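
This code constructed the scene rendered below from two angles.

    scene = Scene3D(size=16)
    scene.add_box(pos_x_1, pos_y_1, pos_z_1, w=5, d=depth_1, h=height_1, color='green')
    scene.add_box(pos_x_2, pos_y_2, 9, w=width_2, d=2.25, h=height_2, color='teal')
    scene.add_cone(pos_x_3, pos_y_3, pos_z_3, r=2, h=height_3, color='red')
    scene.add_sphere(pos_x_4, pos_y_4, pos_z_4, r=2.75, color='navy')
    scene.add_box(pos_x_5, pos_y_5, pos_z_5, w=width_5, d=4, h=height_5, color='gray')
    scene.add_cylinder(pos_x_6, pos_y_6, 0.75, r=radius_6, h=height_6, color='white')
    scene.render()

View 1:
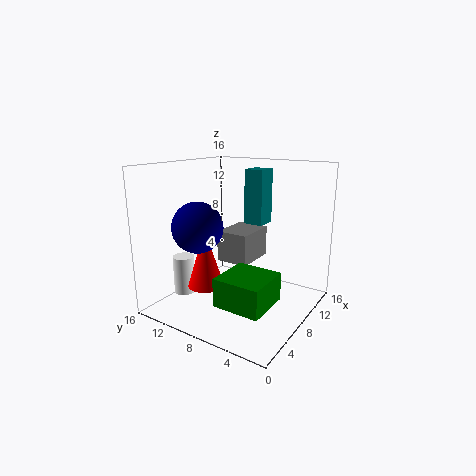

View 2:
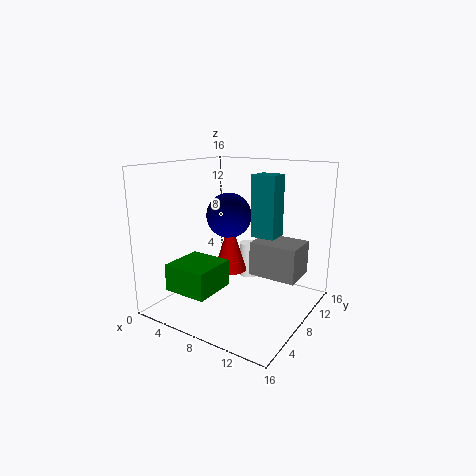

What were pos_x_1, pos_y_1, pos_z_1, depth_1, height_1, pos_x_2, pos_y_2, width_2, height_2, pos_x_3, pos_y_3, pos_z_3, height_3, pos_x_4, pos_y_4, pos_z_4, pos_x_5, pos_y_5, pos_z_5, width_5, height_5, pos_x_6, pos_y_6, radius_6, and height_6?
pos_x_1 = 2.25; pos_y_1 = 2.25; pos_z_1 = 2.5; depth_1 = 5; height_1 = 3; pos_x_2 = 10.5; pos_y_2 = 6.5; width_2 = 2.5; height_2 = 6.25; pos_x_3 = 5.25; pos_y_3 = 10.5; pos_z_3 = 2.75; height_3 = 6.5; pos_x_4 = 4.75; pos_y_4 = 11; pos_z_4 = 9.5; pos_x_5 = 9.5; pos_y_5 = 8; pos_z_5 = 4; width_5 = 5.25; height_5 = 3.75; pos_x_6 = 5.75; pos_y_6 = 14.25; radius_6 = 1.25; height_6 = 4.5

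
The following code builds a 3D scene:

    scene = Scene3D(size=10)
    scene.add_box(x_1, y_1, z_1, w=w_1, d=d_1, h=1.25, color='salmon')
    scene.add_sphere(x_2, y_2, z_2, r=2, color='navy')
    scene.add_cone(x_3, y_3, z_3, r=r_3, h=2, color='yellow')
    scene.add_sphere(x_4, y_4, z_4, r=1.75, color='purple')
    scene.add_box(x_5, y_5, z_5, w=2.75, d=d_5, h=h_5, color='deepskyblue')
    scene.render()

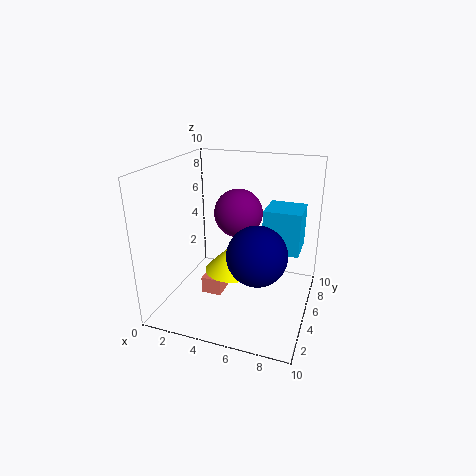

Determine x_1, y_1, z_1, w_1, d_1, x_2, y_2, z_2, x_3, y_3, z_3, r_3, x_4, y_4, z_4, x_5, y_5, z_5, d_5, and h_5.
x_1 = 2.25, y_1 = 4.5, z_1 = 0.25, w_1 = 1.5, d_1 = 2.75, x_2 = 6.75, y_2 = 3.75, z_2 = 4.5, x_3 = 4.25, y_3 = 5.75, z_3 = 2, r_3 = 2, x_4 = 4.5, y_4 = 6.5, z_4 = 6.25, x_5 = 6.25, y_5 = 6.75, z_5 = 3.25, d_5 = 2.75, h_5 = 3.25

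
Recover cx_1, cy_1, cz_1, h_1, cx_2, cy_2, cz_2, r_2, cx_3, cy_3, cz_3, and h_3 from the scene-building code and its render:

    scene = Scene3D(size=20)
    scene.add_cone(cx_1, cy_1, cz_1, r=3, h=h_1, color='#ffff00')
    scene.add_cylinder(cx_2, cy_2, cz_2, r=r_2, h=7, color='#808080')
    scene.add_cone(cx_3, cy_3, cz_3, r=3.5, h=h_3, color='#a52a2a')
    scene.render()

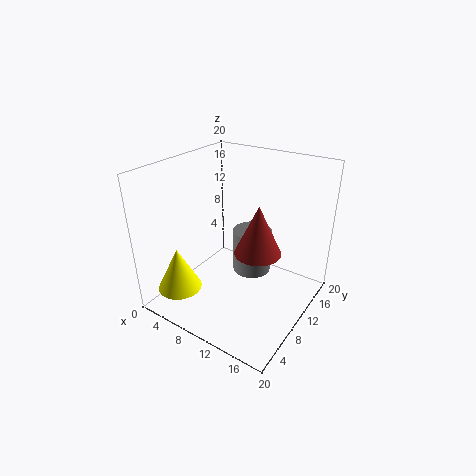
cx_1 = 4.5; cy_1 = 3.5; cz_1 = 3.5; h_1 = 6; cx_2 = 9; cy_2 = 15.5; cz_2 = 1.5; r_2 = 3; cx_3 = 11.5; cy_3 = 13; cz_3 = 6.5; h_3 = 7.5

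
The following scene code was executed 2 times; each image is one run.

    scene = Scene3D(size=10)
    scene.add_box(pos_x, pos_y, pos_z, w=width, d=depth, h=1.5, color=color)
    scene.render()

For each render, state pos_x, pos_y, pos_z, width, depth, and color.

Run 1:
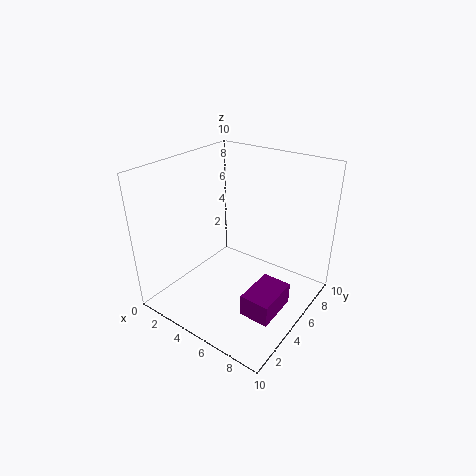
pos_x = 7, pos_y = 2.5, pos_z = 1, width = 2, depth = 3, color = 'purple'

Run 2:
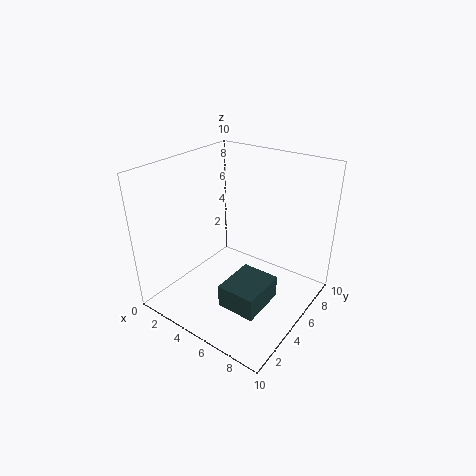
pos_x = 6, pos_y = 1.5, pos_z = 2, width = 2.5, depth = 3, color = 'darkslategray'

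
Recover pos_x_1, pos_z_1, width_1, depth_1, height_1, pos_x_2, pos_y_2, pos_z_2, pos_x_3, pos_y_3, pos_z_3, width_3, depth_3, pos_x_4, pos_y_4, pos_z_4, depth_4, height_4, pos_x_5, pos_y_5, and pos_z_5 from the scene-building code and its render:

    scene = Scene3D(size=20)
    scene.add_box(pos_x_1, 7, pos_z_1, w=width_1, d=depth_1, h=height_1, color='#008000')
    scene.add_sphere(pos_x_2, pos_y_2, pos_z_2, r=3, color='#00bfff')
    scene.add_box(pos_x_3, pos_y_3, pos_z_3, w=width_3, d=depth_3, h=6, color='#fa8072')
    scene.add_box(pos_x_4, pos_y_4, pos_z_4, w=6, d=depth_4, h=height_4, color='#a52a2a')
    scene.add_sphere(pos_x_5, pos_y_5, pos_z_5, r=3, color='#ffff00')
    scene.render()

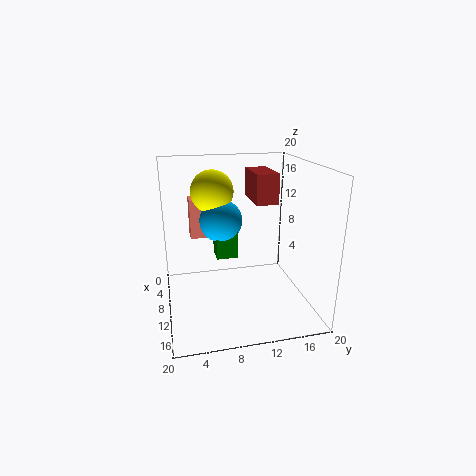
pos_x_1 = 7
pos_z_1 = 7
width_1 = 3
depth_1 = 3
height_1 = 5
pos_x_2 = 8
pos_y_2 = 8
pos_z_2 = 12
pos_x_3 = 1
pos_y_3 = 4
pos_z_3 = 8
width_3 = 3
depth_3 = 3
pos_x_4 = 6
pos_y_4 = 12
pos_z_4 = 15
depth_4 = 3
height_4 = 4
pos_x_5 = 7
pos_y_5 = 7
pos_z_5 = 16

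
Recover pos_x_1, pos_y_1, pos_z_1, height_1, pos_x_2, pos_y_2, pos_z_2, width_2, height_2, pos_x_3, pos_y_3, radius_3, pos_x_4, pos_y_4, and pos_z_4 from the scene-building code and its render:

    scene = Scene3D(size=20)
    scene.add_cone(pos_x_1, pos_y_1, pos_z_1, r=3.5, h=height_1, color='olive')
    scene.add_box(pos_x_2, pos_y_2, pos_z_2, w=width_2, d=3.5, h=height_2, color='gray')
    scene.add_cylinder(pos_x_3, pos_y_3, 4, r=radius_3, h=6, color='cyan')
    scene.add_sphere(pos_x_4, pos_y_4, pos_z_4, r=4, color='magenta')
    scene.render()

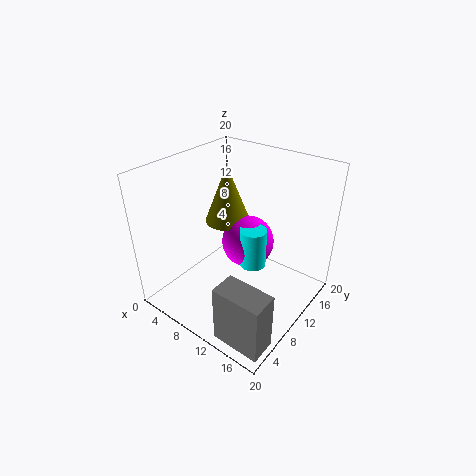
pos_x_1 = 4.5, pos_y_1 = 14.5, pos_z_1 = 9, height_1 = 9, pos_x_2 = 13, pos_y_2 = 1, pos_z_2 = 0.5, width_2 = 6.5, height_2 = 8, pos_x_3 = 10.5, pos_y_3 = 13, radius_3 = 2, pos_x_4 = 8.5, pos_y_4 = 14.5, pos_z_4 = 6.5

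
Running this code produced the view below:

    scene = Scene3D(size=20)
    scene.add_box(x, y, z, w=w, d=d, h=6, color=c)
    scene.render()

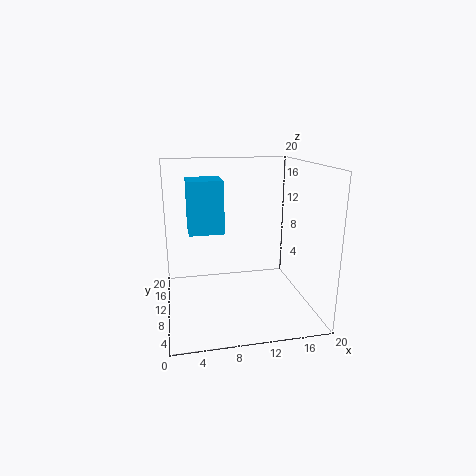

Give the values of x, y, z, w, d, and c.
x = 3; y = 3; z = 13; w = 4; d = 4; c = 'deepskyblue'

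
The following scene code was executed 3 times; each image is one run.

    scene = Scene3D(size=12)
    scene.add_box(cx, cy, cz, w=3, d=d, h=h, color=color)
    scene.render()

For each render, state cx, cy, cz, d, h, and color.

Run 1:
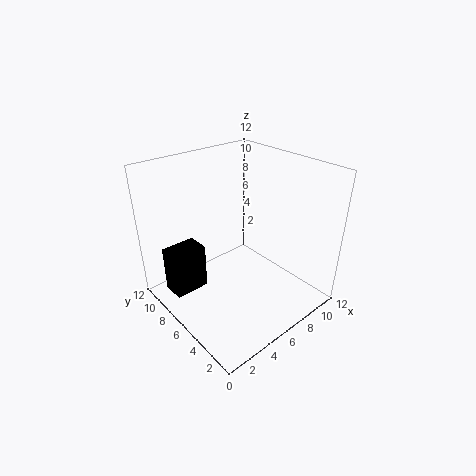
cx = 1
cy = 8
cz = 1
d = 2
h = 4
color = 'black'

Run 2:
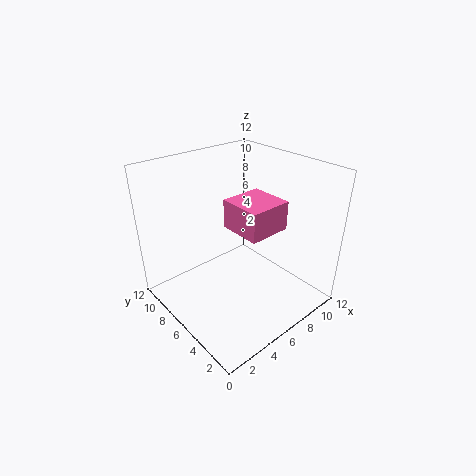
cx = 3
cy = 1
cz = 9
d = 3
h = 2
color = 'hotpink'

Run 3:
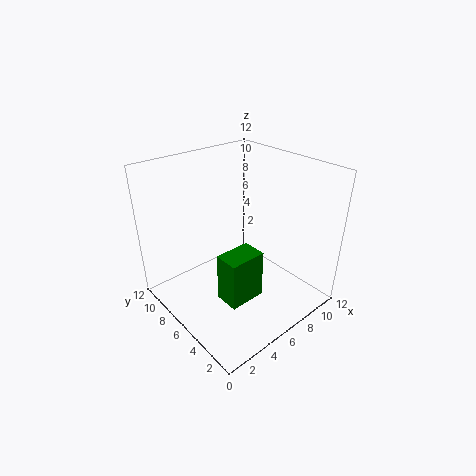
cx = 3
cy = 3
cz = 2
d = 2
h = 4
color = 'green'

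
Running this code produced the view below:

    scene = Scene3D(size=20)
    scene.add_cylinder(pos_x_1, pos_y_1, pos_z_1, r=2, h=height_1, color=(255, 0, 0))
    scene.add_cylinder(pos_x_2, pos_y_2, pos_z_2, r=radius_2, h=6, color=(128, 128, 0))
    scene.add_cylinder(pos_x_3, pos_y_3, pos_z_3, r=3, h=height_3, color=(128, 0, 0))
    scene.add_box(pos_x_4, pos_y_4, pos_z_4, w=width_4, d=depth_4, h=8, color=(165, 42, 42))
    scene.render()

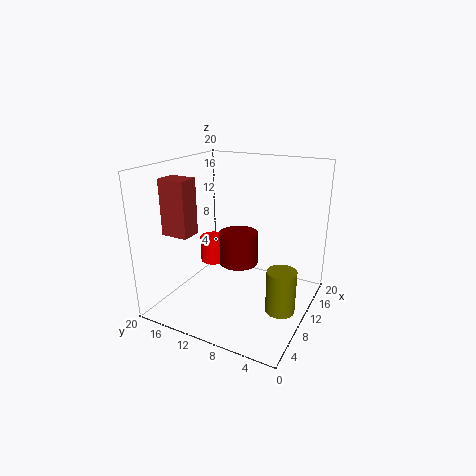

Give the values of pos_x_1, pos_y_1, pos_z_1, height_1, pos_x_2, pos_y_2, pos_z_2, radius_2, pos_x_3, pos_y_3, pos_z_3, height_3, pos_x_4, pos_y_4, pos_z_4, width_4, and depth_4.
pos_x_1 = 13, pos_y_1 = 16, pos_z_1 = 4, height_1 = 4, pos_x_2 = 9, pos_y_2 = 3, pos_z_2 = 1, radius_2 = 2, pos_x_3 = 14, pos_y_3 = 12, pos_z_3 = 4, height_3 = 5, pos_x_4 = 6, pos_y_4 = 16, pos_z_4 = 10, width_4 = 3, depth_4 = 4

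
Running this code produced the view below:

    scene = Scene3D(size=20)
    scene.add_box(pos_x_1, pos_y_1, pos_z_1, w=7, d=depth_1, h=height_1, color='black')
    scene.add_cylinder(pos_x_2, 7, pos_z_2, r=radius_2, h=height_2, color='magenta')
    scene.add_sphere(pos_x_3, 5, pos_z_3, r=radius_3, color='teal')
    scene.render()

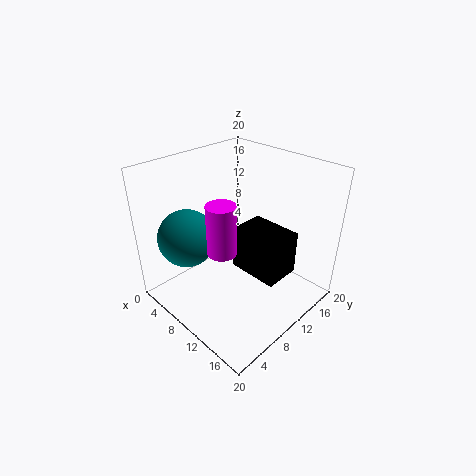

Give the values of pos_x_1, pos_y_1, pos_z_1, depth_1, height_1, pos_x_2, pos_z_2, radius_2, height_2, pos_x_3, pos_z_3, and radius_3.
pos_x_1 = 10, pos_y_1 = 9, pos_z_1 = 6, depth_1 = 5, height_1 = 6, pos_x_2 = 10, pos_z_2 = 9, radius_2 = 2, height_2 = 7, pos_x_3 = 5, pos_z_3 = 10, radius_3 = 4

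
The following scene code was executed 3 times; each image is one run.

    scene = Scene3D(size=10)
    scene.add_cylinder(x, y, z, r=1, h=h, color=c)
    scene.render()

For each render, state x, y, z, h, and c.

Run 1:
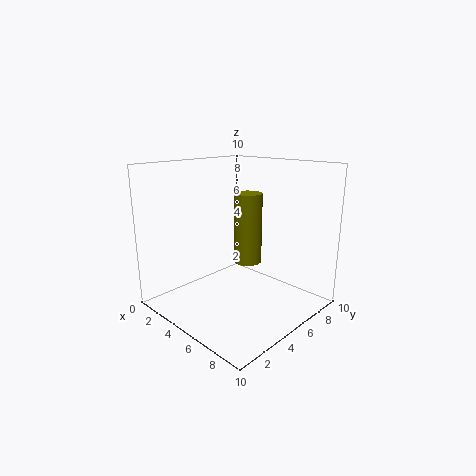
x = 5
y = 6
z = 3
h = 5
c = 'olive'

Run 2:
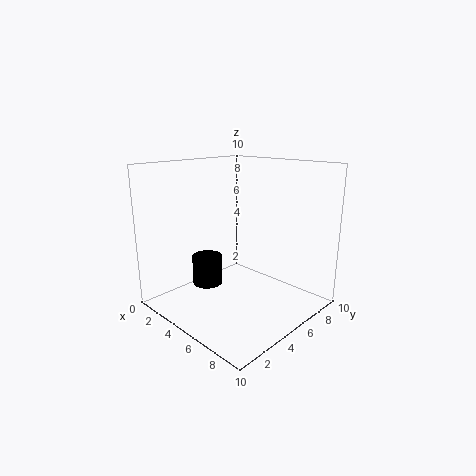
x = 4
y = 3
z = 2
h = 2
c = 'black'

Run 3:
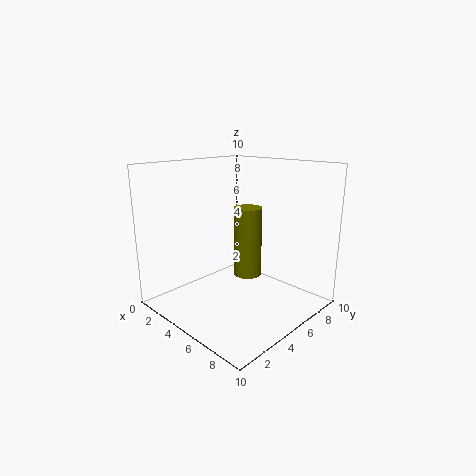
x = 5
y = 6
z = 2
h = 5
c = 'olive'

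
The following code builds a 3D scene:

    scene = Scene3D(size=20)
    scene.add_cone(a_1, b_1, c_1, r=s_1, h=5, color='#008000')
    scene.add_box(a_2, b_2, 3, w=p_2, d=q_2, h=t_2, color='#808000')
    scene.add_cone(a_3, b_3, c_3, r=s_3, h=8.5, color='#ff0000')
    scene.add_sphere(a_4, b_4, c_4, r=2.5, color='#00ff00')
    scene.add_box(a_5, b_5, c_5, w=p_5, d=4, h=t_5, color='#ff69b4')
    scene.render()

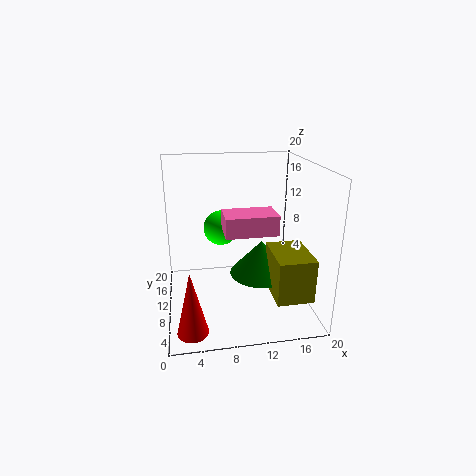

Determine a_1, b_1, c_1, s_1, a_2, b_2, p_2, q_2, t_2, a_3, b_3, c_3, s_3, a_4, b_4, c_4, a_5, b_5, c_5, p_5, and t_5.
a_1 = 13.5; b_1 = 10.5; c_1 = 4; s_1 = 4.5; a_2 = 14; b_2 = 3; p_2 = 5; q_2 = 7; t_2 = 6; a_3 = 3; b_3 = 3; c_3 = 0.5; s_3 = 2; a_4 = 8; b_4 = 13; c_4 = 10.5; a_5 = 7.5; b_5 = 4; c_5 = 12.5; p_5 = 6.5; t_5 = 2.5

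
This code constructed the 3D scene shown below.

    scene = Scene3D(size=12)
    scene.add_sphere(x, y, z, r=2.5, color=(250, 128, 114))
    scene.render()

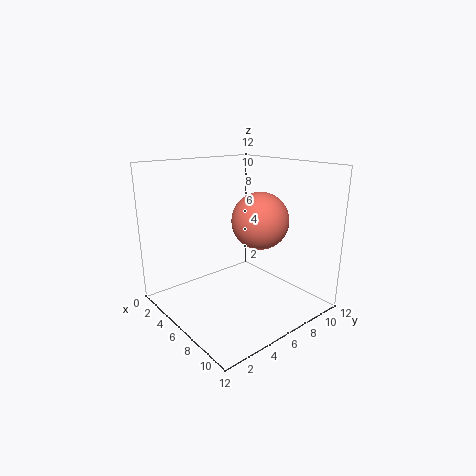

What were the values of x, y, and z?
x = 6, y = 8.5, z = 7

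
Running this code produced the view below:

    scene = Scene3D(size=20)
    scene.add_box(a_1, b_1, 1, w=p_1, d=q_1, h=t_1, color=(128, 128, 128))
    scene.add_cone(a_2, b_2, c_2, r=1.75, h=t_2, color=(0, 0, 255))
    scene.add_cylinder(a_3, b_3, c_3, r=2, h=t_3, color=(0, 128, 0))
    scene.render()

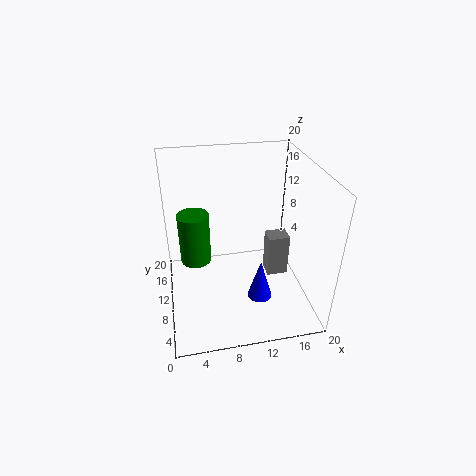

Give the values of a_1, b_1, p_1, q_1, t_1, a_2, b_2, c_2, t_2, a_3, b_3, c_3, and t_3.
a_1 = 15.25, b_1 = 11.75, p_1 = 3.25, q_1 = 2.75, t_1 = 6.75, a_2 = 12.75, b_2 = 7.5, c_2 = 1.25, t_2 = 6, a_3 = 4, b_3 = 8.75, c_3 = 8.25, t_3 = 6.75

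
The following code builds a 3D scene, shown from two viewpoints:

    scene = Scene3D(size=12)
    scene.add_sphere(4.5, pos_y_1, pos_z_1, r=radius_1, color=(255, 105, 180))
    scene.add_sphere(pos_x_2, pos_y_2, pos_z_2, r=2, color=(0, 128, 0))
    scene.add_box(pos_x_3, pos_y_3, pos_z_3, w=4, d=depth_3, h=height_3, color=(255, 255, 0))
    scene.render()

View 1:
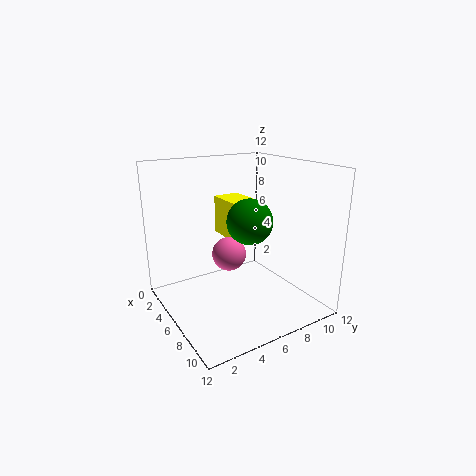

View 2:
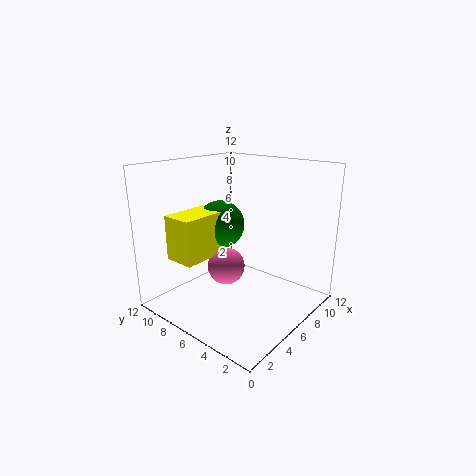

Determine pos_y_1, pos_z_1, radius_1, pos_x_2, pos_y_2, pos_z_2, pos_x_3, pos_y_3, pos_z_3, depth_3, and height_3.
pos_y_1 = 6, pos_z_1 = 4, radius_1 = 1.5, pos_x_2 = 5.5, pos_y_2 = 7.5, pos_z_2 = 7, pos_x_3 = 1, pos_y_3 = 6.5, pos_z_3 = 5, depth_3 = 2.5, height_3 = 3.5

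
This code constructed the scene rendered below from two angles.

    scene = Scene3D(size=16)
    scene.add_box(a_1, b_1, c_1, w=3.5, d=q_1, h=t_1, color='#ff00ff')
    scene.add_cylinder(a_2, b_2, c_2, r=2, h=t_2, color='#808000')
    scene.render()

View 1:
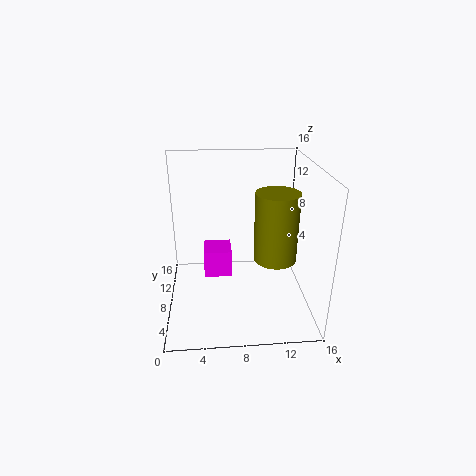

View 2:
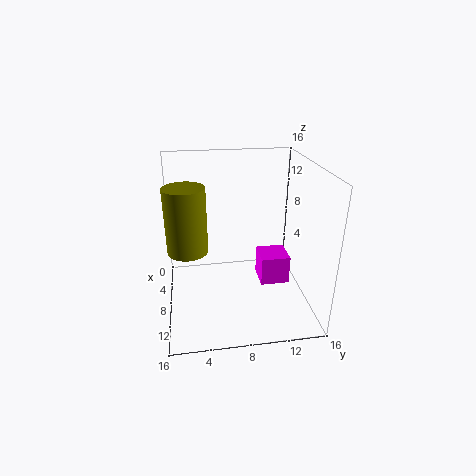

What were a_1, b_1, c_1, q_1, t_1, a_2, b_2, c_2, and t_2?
a_1 = 4, b_1 = 11, c_1 = 1, q_1 = 3.5, t_1 = 3.5, a_2 = 11, b_2 = 2.5, c_2 = 8.5, t_2 = 6.5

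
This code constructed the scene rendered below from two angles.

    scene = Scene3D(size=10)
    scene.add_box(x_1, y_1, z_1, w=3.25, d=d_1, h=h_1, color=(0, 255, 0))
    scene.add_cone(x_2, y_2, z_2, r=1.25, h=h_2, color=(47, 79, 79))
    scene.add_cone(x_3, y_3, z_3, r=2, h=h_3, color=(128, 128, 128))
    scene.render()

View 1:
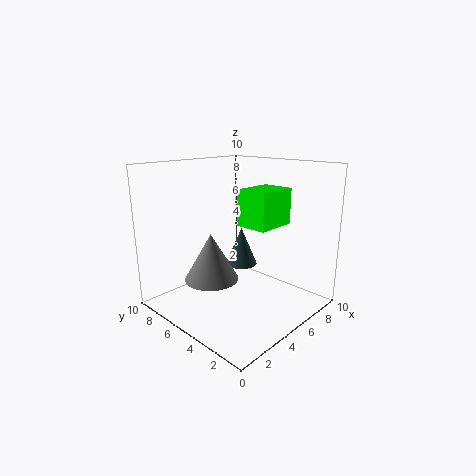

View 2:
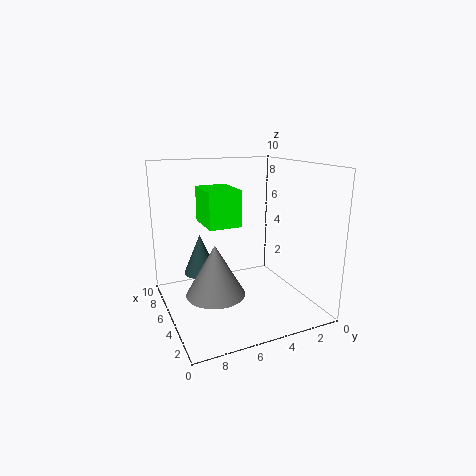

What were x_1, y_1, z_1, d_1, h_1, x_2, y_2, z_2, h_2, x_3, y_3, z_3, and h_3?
x_1 = 6.5; y_1 = 4; z_1 = 5.25; d_1 = 2.5; h_1 = 2.75; x_2 = 7.5; y_2 = 7; z_2 = 1.75; h_2 = 3; x_3 = 4.25; y_3 = 7; z_3 = 1.5; h_3 = 3.5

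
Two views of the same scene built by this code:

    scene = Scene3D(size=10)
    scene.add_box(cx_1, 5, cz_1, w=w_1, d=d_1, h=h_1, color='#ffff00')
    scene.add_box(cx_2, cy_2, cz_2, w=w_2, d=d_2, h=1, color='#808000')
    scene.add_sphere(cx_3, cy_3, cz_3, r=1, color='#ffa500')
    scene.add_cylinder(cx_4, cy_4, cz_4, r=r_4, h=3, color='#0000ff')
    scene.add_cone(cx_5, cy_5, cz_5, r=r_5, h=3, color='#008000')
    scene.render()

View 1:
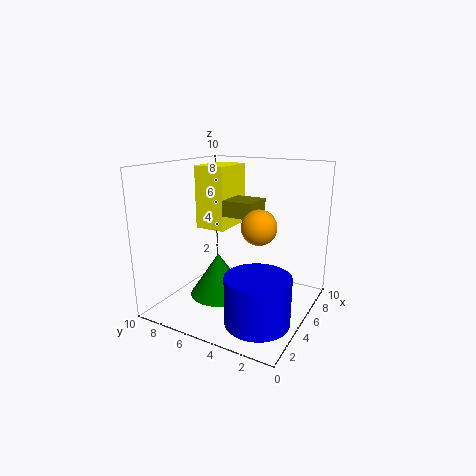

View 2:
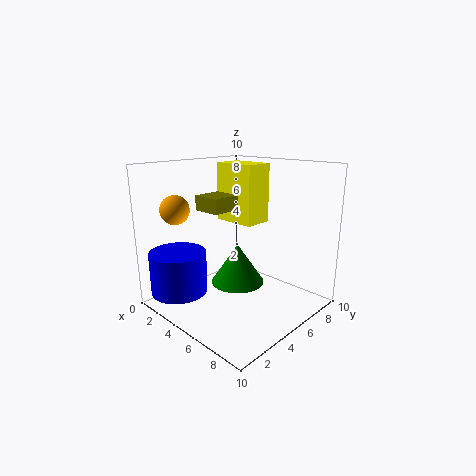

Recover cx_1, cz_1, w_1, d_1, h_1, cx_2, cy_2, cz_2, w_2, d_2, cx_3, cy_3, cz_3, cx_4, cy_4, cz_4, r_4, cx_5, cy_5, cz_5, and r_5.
cx_1 = 3
cz_1 = 6
w_1 = 3
d_1 = 2
h_1 = 4
cx_2 = 3
cy_2 = 3
cz_2 = 7
w_2 = 2
d_2 = 3
cx_3 = 2
cy_3 = 2
cz_3 = 7
cx_4 = 2
cy_4 = 2
cz_4 = 1
r_4 = 2
cx_5 = 4
cy_5 = 6
cz_5 = 1
r_5 = 2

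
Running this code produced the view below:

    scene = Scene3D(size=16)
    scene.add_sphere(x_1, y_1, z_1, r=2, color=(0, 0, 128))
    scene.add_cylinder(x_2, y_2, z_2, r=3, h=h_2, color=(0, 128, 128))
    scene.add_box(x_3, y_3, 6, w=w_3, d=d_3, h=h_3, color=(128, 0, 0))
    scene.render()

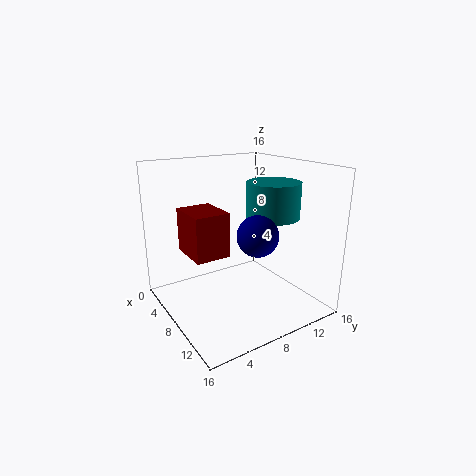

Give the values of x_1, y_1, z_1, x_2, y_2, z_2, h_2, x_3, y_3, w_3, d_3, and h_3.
x_1 = 13, y_1 = 7, z_1 = 10, x_2 = 9, y_2 = 12, z_2 = 10, h_2 = 4, x_3 = 3, y_3 = 3, w_3 = 5, d_3 = 4, h_3 = 5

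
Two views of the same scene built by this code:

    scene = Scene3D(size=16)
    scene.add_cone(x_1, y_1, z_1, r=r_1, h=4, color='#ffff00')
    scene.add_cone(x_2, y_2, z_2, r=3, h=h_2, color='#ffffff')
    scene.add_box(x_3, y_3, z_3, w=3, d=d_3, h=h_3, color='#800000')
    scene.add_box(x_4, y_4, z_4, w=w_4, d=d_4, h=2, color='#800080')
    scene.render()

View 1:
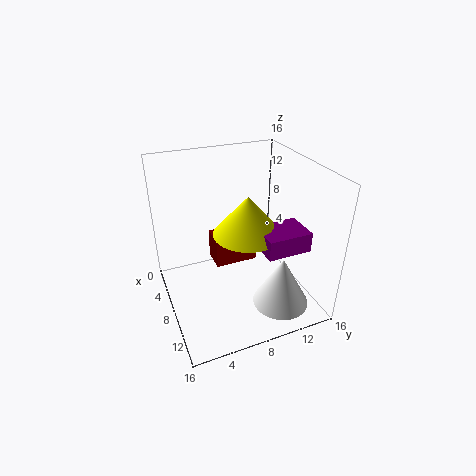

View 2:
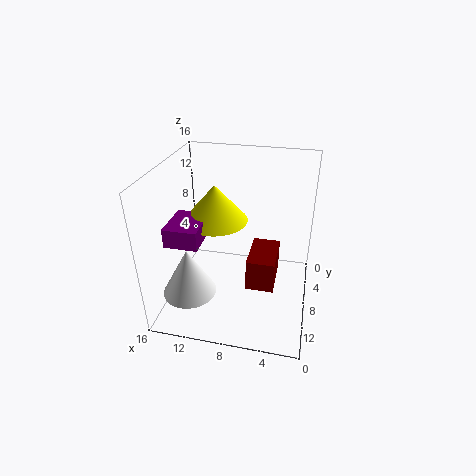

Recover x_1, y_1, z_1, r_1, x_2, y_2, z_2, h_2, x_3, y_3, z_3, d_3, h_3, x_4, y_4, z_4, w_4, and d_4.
x_1 = 10.5
y_1 = 8
z_1 = 10
r_1 = 3.5
x_2 = 13
y_2 = 11
z_2 = 2
h_2 = 5.5
x_3 = 3.5
y_3 = 6
z_3 = 3.5
d_3 = 5
h_3 = 3.5
x_4 = 11
y_4 = 8.5
z_4 = 9
w_4 = 3.5
d_4 = 4.5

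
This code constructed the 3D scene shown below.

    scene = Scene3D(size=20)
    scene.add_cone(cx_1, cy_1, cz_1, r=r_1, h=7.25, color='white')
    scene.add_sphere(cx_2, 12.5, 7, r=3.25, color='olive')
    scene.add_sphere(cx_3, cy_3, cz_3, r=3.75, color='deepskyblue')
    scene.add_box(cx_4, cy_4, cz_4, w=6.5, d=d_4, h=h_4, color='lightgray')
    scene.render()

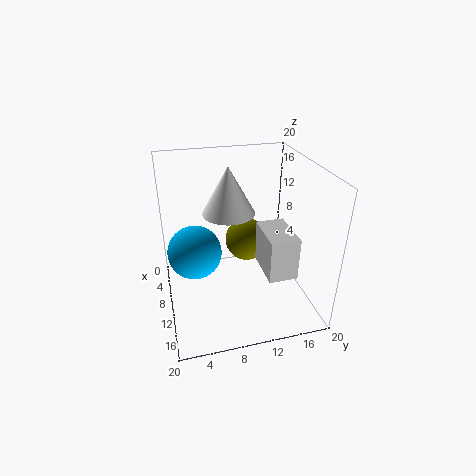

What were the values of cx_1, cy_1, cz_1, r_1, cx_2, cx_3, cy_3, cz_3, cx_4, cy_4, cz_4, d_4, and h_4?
cx_1 = 4.5, cy_1 = 10, cz_1 = 11.25, r_1 = 4, cx_2 = 5.75, cx_3 = 9, cy_3 = 4, cz_3 = 8, cx_4 = 8.75, cy_4 = 13, cz_4 = 5.5, d_4 = 4, h_4 = 6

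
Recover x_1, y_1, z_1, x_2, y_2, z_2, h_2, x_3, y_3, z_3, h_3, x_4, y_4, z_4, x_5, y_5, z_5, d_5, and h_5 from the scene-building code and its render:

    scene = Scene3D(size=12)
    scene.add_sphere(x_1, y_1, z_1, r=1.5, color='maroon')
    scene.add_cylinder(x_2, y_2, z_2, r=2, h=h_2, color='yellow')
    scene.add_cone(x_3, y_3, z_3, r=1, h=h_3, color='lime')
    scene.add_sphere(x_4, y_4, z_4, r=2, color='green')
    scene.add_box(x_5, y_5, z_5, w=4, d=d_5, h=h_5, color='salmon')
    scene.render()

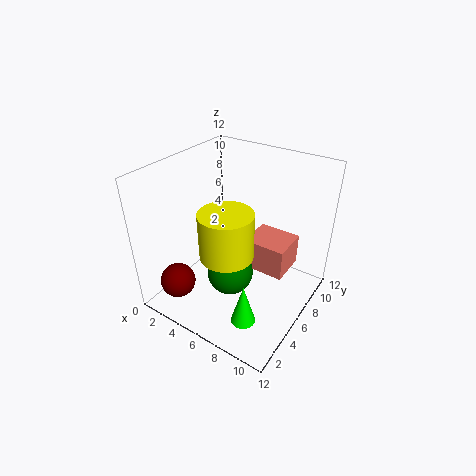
x_1 = 2; y_1 = 2.5; z_1 = 2; x_2 = 7; y_2 = 3; z_2 = 6.5; h_2 = 3.5; x_3 = 8.5; y_3 = 3; z_3 = 0.5; h_3 = 3.5; x_4 = 5.5; y_4 = 5.5; z_4 = 2.5; x_5 = 5; y_5 = 8.5; z_5 = 1; d_5 = 3.5; h_5 = 3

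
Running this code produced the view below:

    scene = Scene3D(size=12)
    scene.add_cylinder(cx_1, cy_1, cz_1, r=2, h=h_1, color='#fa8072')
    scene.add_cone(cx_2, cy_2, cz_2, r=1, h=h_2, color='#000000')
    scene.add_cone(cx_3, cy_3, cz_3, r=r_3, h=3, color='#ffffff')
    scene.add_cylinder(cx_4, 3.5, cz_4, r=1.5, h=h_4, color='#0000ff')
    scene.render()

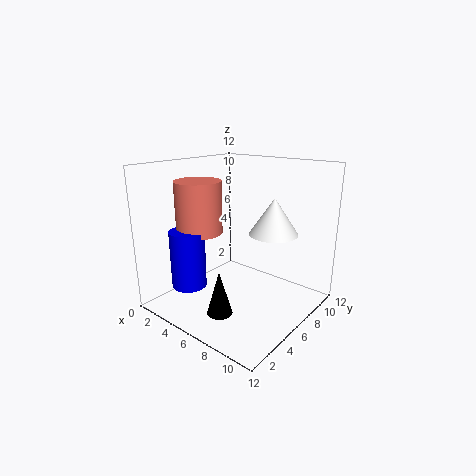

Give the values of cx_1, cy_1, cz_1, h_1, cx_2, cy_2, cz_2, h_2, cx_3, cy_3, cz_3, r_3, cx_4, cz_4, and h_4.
cx_1 = 2.5, cy_1 = 5, cz_1 = 6, h_1 = 4.5, cx_2 = 7, cy_2 = 2.5, cz_2 = 1, h_2 = 3.5, cx_3 = 8.5, cy_3 = 7.5, cz_3 = 6.5, r_3 = 2, cx_4 = 2.5, cz_4 = 1.5, h_4 = 5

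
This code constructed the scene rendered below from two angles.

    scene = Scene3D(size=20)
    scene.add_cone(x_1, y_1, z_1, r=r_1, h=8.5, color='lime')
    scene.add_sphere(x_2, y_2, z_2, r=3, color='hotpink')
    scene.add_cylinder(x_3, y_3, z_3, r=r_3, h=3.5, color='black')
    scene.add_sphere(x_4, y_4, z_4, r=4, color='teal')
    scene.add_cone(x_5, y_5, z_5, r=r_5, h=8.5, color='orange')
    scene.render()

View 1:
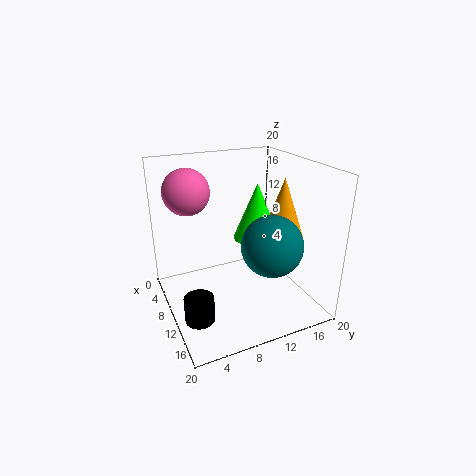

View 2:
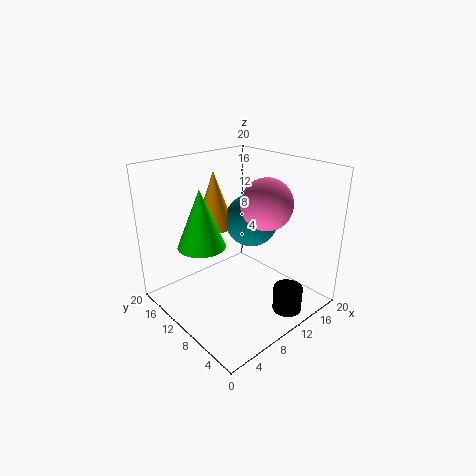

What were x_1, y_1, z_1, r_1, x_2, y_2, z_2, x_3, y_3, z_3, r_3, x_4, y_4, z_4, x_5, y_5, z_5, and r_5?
x_1 = 7, y_1 = 14.5, z_1 = 8, r_1 = 3.5, x_2 = 8.5, y_2 = 3.5, z_2 = 17, x_3 = 13, y_3 = 3, z_3 = 0.5, r_3 = 2, x_4 = 15, y_4 = 12.5, z_4 = 10.5, x_5 = 11, y_5 = 16.5, z_5 = 9.5, r_5 = 3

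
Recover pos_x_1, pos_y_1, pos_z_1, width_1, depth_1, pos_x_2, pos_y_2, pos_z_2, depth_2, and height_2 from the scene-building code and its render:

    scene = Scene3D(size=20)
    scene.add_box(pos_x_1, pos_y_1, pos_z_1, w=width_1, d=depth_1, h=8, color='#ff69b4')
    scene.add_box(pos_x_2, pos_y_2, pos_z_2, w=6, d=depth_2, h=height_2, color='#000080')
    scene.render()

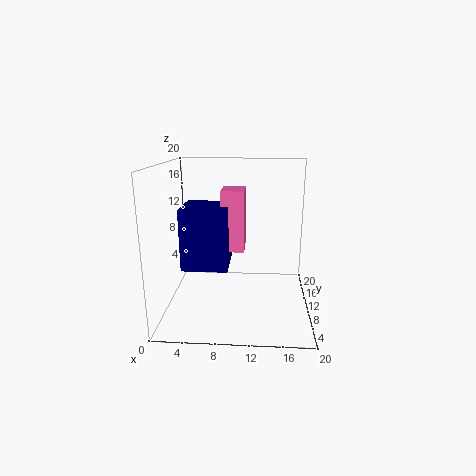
pos_x_1 = 8; pos_y_1 = 7; pos_z_1 = 9; width_1 = 3; depth_1 = 4; pos_x_2 = 3; pos_y_2 = 5; pos_z_2 = 7; depth_2 = 6; height_2 = 8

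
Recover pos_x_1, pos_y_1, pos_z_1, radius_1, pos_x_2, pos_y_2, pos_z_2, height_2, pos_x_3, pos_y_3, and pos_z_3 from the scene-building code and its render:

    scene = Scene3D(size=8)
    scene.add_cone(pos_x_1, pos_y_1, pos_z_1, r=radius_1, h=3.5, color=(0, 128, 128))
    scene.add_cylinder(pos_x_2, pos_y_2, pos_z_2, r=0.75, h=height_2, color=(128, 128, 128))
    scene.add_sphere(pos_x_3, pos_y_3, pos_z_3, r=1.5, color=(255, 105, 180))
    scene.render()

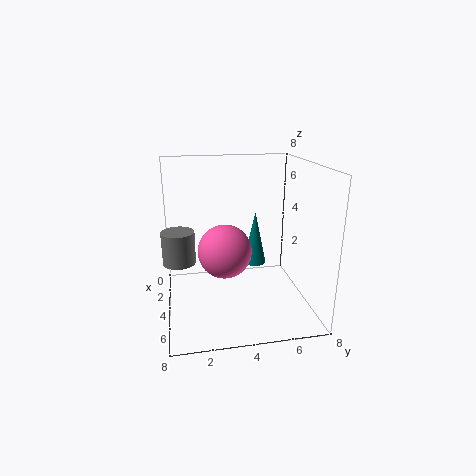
pos_x_1 = 1
pos_y_1 = 5.75
pos_z_1 = 1
radius_1 = 0.75
pos_x_2 = 6.5
pos_y_2 = 0.75
pos_z_2 = 4
height_2 = 1.5
pos_x_3 = 4
pos_y_3 = 3.25
pos_z_3 = 3.25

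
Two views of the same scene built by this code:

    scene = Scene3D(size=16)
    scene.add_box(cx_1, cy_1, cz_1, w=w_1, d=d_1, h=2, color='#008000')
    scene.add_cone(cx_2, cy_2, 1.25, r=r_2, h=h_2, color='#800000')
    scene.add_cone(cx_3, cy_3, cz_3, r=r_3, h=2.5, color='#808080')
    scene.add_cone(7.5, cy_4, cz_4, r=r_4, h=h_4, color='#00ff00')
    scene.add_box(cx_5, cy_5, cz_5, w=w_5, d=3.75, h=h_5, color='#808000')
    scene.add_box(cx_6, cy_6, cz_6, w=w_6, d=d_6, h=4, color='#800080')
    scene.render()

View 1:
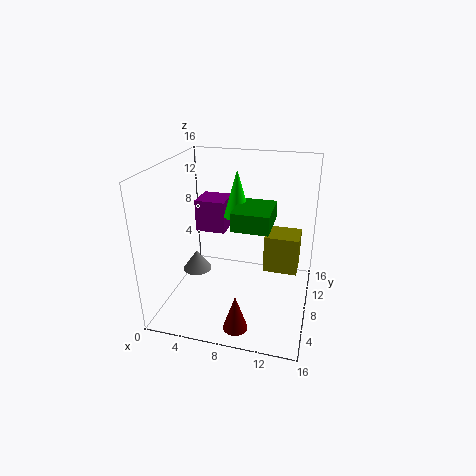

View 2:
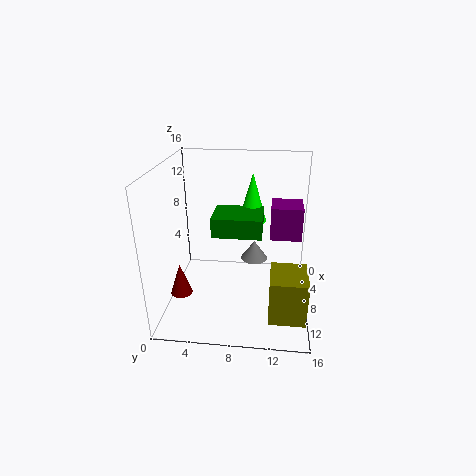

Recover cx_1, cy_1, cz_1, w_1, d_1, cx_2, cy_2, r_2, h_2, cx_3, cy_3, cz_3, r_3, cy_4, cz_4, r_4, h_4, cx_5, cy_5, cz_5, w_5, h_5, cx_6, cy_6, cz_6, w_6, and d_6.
cx_1 = 7.75
cy_1 = 5.75
cz_1 = 9.75
w_1 = 4
d_1 = 5
cx_2 = 9.5
cy_2 = 1.5
r_2 = 1.25
h_2 = 3.75
cx_3 = 2.25
cy_3 = 9.5
cz_3 = 2.25
r_3 = 1.75
cy_4 = 9.5
cz_4 = 10
r_4 = 1.5
h_4 = 5.25
cx_5 = 10.25
cy_5 = 11.75
cz_5 = 1.75
w_5 = 4.25
h_5 = 4.75
cx_6 = 1.5
cy_6 = 11.5
cz_6 = 6.5
w_6 = 3.75
d_6 = 3.75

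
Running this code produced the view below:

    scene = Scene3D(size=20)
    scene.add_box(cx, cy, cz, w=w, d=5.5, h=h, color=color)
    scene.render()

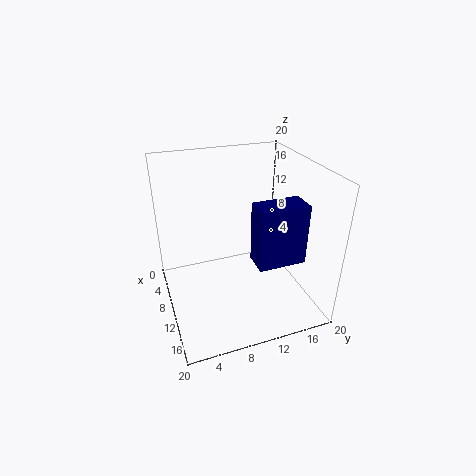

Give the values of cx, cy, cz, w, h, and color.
cx = 17, cy = 9, cz = 11.5, w = 3, h = 7, color = 'navy'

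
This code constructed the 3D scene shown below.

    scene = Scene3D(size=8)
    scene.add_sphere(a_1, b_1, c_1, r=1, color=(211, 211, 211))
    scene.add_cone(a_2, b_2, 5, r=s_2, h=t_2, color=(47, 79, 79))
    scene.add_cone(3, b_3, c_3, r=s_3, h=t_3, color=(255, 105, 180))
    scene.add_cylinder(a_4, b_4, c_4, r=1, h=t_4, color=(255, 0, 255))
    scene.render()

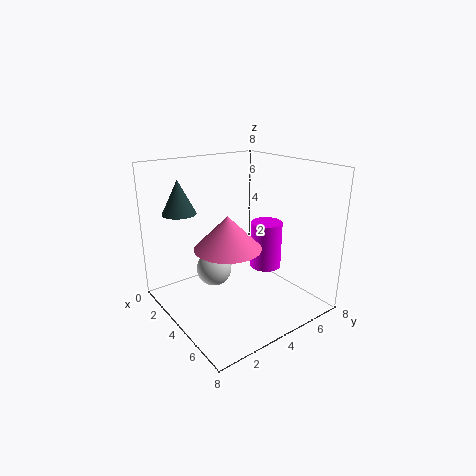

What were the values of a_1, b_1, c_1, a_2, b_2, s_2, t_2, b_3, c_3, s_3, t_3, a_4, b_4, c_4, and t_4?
a_1 = 3
b_1 = 3
c_1 = 2
a_2 = 1
b_2 = 2
s_2 = 1
t_2 = 2
b_3 = 4
c_3 = 3
s_3 = 2
t_3 = 2
a_4 = 3
b_4 = 7
c_4 = 1
t_4 = 3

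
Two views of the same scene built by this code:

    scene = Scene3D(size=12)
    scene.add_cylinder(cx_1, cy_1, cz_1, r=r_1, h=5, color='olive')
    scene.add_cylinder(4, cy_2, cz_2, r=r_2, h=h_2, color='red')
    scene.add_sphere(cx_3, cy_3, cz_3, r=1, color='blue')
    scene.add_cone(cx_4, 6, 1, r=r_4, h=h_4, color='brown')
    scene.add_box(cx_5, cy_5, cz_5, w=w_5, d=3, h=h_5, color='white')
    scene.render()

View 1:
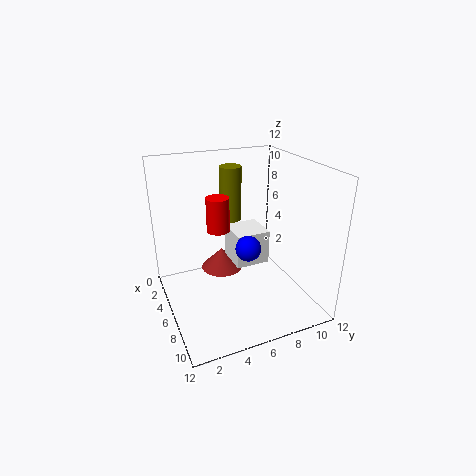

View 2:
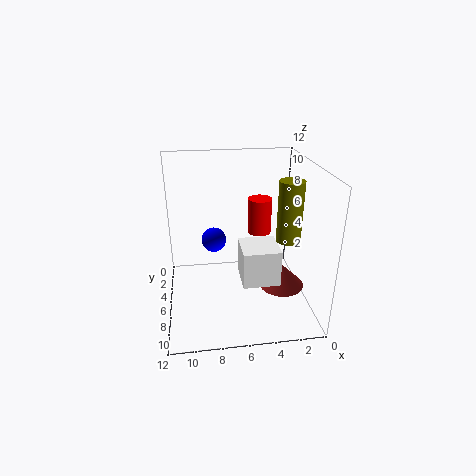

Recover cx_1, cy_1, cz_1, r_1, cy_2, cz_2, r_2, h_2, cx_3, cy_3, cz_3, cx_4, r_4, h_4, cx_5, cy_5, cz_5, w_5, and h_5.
cx_1 = 2
cy_1 = 7
cz_1 = 6
r_1 = 1
cy_2 = 5
cz_2 = 6
r_2 = 1
h_2 = 3
cx_3 = 8
cy_3 = 6
cz_3 = 6
cx_4 = 2
r_4 = 2
h_4 = 2
cx_5 = 3
cy_5 = 6
cz_5 = 3
w_5 = 3
h_5 = 3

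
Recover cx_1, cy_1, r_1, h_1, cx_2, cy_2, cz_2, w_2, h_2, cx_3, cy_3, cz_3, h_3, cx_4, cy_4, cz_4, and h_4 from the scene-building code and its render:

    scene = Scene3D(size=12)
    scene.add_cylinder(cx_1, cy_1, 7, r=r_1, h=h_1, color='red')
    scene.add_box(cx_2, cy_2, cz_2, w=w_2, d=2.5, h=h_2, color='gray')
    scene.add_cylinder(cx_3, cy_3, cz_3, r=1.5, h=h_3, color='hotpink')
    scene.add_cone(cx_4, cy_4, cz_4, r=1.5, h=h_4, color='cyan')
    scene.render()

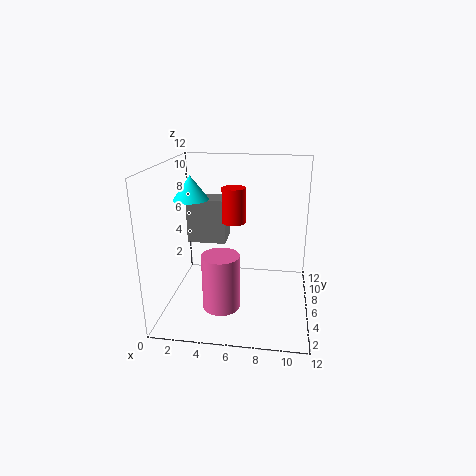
cx_1 = 5.5, cy_1 = 7, r_1 = 1, h_1 = 3, cx_2 = 1, cy_2 = 8, cz_2 = 4.5, w_2 = 3.5, h_2 = 4, cx_3 = 5, cy_3 = 3.5, cz_3 = 1, h_3 = 4.5, cx_4 = 2, cy_4 = 6.5, cz_4 = 9, h_4 = 2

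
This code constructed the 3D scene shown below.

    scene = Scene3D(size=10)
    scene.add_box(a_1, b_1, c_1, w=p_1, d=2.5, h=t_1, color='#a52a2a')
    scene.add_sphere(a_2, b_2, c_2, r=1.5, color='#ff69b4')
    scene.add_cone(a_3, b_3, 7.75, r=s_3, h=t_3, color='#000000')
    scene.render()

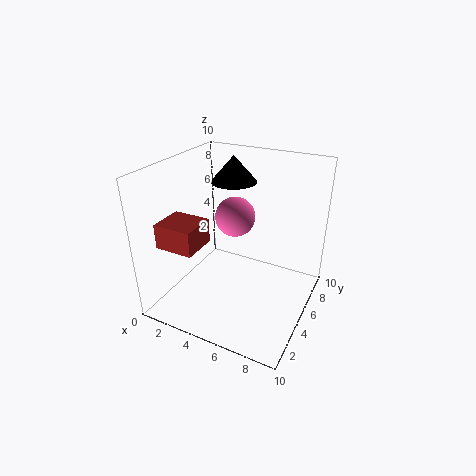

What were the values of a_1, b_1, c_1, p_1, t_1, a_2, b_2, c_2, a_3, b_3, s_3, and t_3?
a_1 = 0.25
b_1 = 2
c_1 = 4.5
p_1 = 2.75
t_1 = 1.75
a_2 = 3.75
b_2 = 7
c_2 = 5.5
a_3 = 3
b_3 = 8.25
s_3 = 1.75
t_3 = 2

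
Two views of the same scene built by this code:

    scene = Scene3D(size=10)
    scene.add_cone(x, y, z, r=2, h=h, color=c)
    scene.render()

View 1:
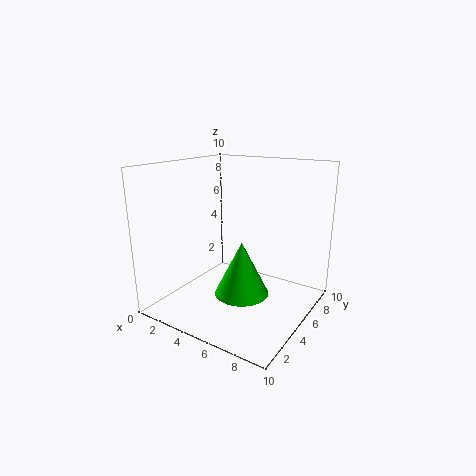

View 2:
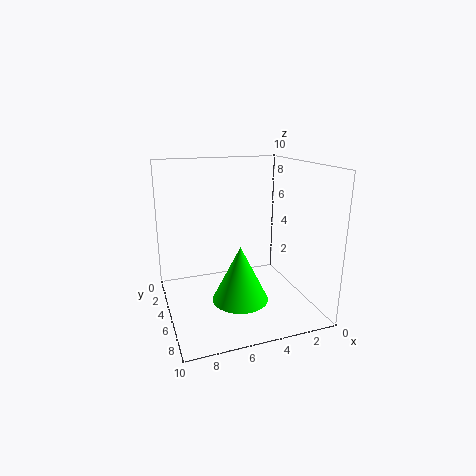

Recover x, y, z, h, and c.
x = 5, y = 5.5, z = 0.5, h = 4, c = 'lime'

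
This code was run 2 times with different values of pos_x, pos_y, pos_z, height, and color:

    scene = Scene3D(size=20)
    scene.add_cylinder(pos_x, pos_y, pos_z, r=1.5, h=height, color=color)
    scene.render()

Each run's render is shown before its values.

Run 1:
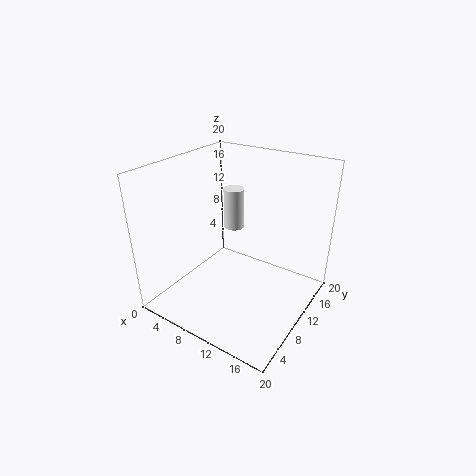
pos_x = 7; pos_y = 13.5; pos_z = 9.5; height = 6; color = 'white'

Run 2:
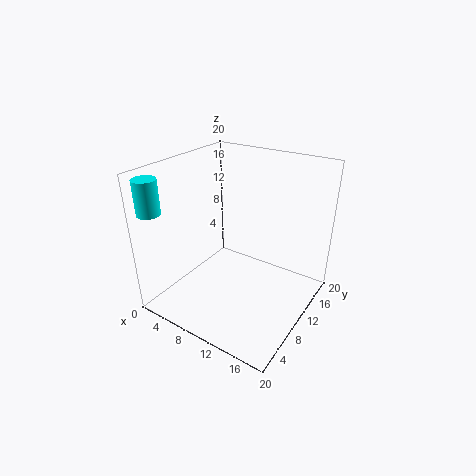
pos_x = 2.5; pos_y = 1.5; pos_z = 15; height = 4.5; color = 'cyan'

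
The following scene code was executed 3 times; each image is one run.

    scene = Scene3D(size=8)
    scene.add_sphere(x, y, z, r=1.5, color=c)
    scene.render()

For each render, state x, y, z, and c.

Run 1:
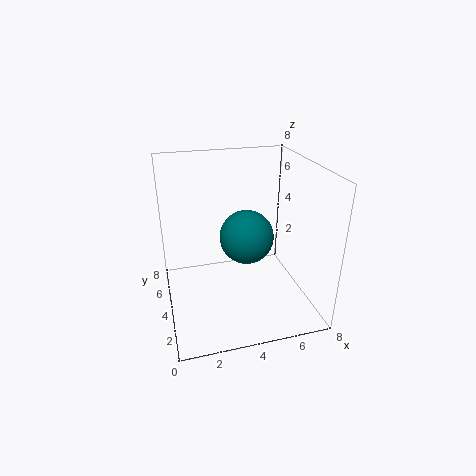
x = 4.5; y = 4; z = 4; c = 'teal'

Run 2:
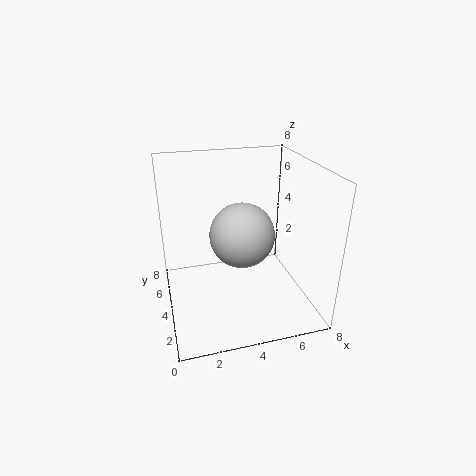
x = 3.5; y = 1.5; z = 5.5; c = 'lightgray'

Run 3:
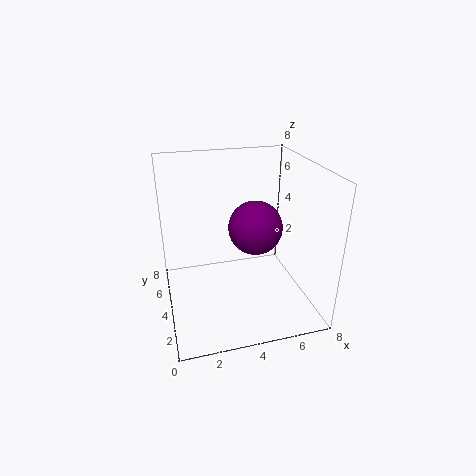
x = 5; y = 4; z = 4.5; c = 'purple'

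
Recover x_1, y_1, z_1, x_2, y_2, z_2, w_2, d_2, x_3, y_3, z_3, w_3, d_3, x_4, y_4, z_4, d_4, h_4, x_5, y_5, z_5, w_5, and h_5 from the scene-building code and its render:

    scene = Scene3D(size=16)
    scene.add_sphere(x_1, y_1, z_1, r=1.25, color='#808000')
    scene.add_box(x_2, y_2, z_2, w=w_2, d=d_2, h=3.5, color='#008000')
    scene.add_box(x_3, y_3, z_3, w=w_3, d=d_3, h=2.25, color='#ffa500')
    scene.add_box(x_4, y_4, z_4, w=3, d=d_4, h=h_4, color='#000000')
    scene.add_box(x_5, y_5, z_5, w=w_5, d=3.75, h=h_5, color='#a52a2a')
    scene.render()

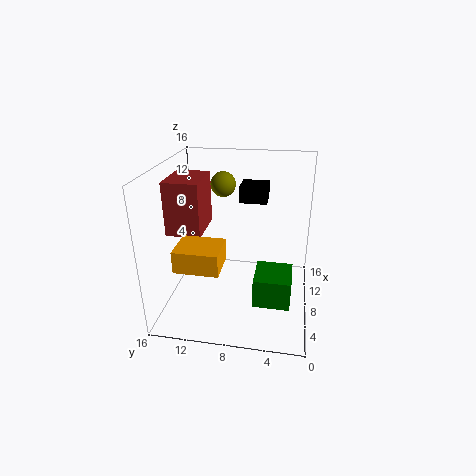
x_1 = 6.75; y_1 = 9.25; z_1 = 14.5; x_2 = 6; y_2 = 1.75; z_2 = 0.25; w_2 = 4.5; d_2 = 4.25; x_3 = 1.5; y_3 = 8.75; z_3 = 7; w_3 = 3.75; d_3 = 4.5; x_4 = 11.5; y_4 = 5.25; z_4 = 10.75; d_4 = 3.25; h_4 = 2; x_5 = 5.25; y_5 = 11.5; z_5 = 9; w_5 = 5; h_5 = 5.75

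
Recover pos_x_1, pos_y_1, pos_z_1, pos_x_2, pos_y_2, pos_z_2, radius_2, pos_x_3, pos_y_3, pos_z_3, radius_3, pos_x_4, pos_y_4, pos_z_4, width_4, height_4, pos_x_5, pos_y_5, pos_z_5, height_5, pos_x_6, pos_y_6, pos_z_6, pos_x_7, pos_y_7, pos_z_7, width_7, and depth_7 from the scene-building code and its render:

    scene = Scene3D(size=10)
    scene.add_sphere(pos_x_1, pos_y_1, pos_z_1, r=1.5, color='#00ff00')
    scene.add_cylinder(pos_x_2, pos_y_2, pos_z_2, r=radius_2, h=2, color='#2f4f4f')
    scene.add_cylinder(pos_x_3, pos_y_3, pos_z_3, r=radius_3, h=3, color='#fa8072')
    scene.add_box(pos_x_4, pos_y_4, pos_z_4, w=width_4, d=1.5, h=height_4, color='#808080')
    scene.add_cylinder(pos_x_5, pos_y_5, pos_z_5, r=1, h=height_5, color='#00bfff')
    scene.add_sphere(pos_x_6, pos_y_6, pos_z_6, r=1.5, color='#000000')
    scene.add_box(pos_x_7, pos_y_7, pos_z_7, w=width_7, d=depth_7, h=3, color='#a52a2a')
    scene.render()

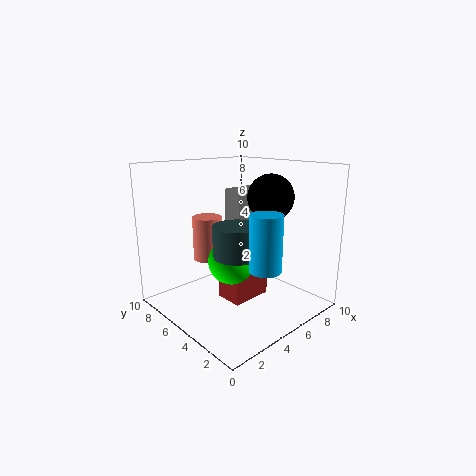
pos_x_1 = 3.5; pos_y_1 = 4; pos_z_1 = 4; pos_x_2 = 3.5; pos_y_2 = 3.5; pos_z_2 = 4.5; radius_2 = 1.5; pos_x_3 = 3.5; pos_y_3 = 6.5; pos_z_3 = 3.5; radius_3 = 1; pos_x_4 = 6; pos_y_4 = 6; pos_z_4 = 4.5; width_4 = 3; height_4 = 3.5; pos_x_5 = 4; pos_y_5 = 1.5; pos_z_5 = 4; height_5 = 3.5; pos_x_6 = 6; pos_y_6 = 3; pos_z_6 = 8; pos_x_7 = 4; pos_y_7 = 4; pos_z_7 = 0.5; width_7 = 3; depth_7 = 2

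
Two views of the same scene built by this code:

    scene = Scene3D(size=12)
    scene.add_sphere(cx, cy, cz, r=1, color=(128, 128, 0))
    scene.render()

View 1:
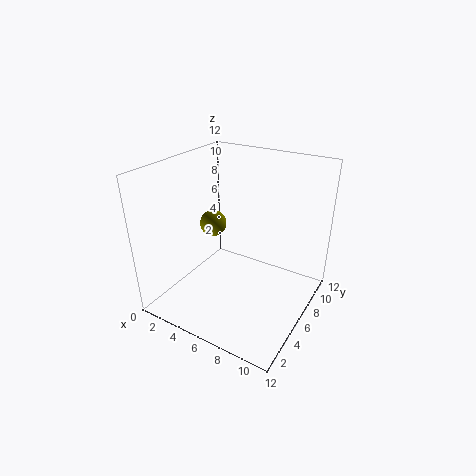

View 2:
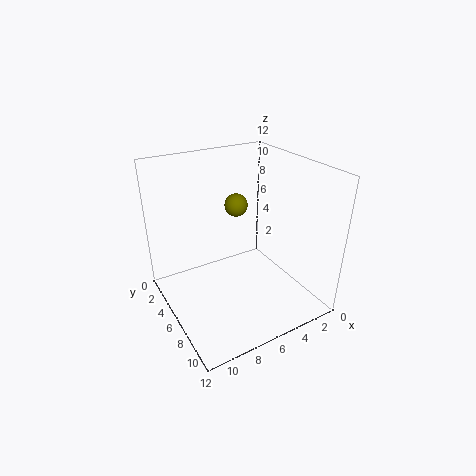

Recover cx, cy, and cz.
cx = 5
cy = 4
cz = 8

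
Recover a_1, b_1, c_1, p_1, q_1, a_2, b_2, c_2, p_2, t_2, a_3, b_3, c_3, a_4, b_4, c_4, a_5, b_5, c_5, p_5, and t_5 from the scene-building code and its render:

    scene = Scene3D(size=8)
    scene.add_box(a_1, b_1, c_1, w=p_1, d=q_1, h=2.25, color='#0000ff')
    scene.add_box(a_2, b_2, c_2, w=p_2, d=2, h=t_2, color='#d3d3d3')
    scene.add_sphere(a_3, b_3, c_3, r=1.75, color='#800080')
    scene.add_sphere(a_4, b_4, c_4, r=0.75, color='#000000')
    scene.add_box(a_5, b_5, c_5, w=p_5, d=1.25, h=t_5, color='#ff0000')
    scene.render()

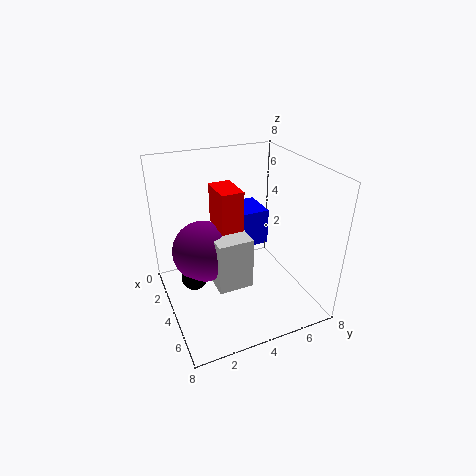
a_1 = 0.25, b_1 = 5, c_1 = 2.25, p_1 = 2.25, q_1 = 1.75, a_2 = 2.5, b_2 = 2.5, c_2 = 1.25, p_2 = 2.5, t_2 = 3, a_3 = 3, b_3 = 2.25, c_3 = 3, a_4 = 3.5, b_4 = 1.5, c_4 = 1.75, a_5 = 2.25, b_5 = 3, c_5 = 4.5, p_5 = 2, t_5 = 2.25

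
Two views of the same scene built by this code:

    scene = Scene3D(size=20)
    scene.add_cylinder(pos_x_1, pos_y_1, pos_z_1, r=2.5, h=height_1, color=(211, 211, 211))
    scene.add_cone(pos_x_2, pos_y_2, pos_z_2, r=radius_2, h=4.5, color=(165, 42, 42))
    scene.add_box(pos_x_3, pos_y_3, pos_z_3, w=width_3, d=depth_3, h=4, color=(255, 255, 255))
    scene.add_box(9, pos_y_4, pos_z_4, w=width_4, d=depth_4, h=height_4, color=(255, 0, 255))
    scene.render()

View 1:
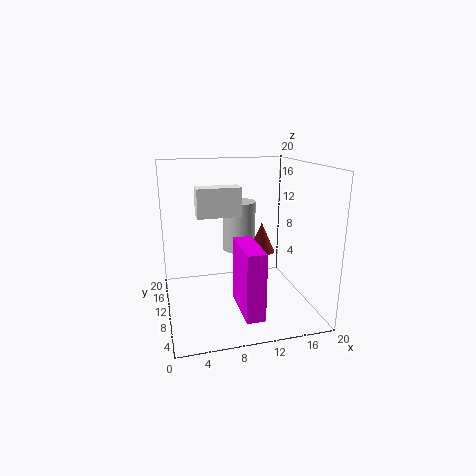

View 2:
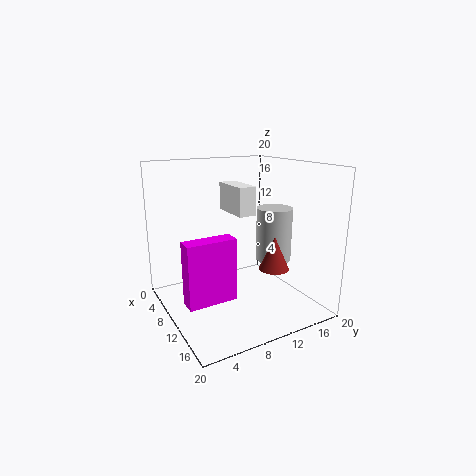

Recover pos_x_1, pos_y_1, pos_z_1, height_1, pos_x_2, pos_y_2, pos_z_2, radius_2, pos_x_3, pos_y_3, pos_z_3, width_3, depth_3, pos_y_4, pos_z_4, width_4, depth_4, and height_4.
pos_x_1 = 11.5
pos_y_1 = 15
pos_z_1 = 6.5
height_1 = 7.5
pos_x_2 = 14.5
pos_y_2 = 13
pos_z_2 = 6.5
radius_2 = 2
pos_x_3 = 4.5
pos_y_3 = 10
pos_z_3 = 13
width_3 = 6
depth_3 = 2.5
pos_y_4 = 2
pos_z_4 = 1.5
width_4 = 2.5
depth_4 = 7
height_4 = 9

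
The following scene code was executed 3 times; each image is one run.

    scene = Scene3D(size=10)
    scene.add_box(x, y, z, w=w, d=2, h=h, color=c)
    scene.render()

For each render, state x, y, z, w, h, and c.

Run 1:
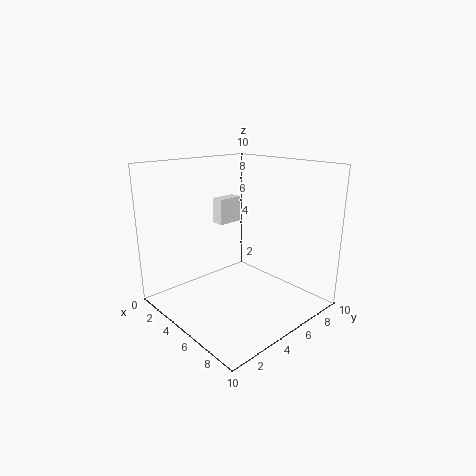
x = 1; y = 6; z = 5; w = 1; h = 2; c = 'white'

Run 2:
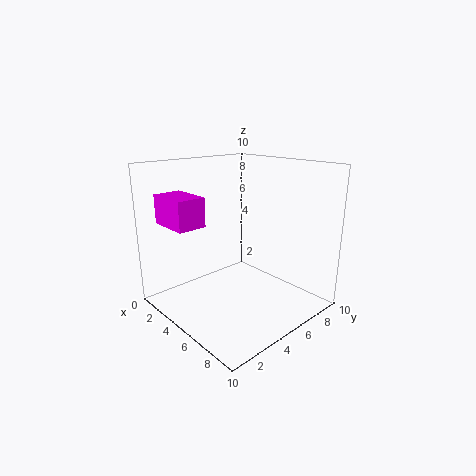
x = 1; y = 1; z = 6; w = 3; h = 2; c = 'magenta'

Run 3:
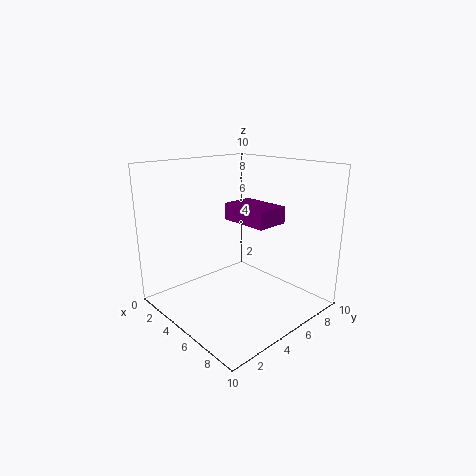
x = 6; y = 3; z = 7; w = 3; h = 1; c = 'purple'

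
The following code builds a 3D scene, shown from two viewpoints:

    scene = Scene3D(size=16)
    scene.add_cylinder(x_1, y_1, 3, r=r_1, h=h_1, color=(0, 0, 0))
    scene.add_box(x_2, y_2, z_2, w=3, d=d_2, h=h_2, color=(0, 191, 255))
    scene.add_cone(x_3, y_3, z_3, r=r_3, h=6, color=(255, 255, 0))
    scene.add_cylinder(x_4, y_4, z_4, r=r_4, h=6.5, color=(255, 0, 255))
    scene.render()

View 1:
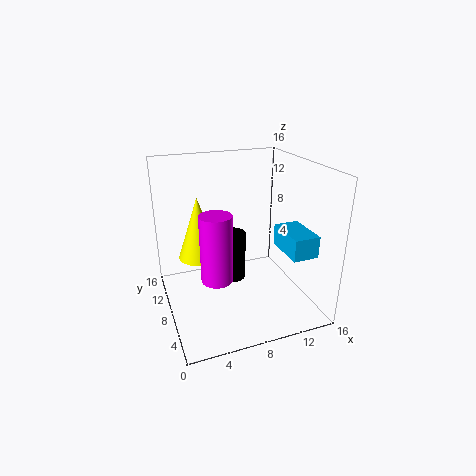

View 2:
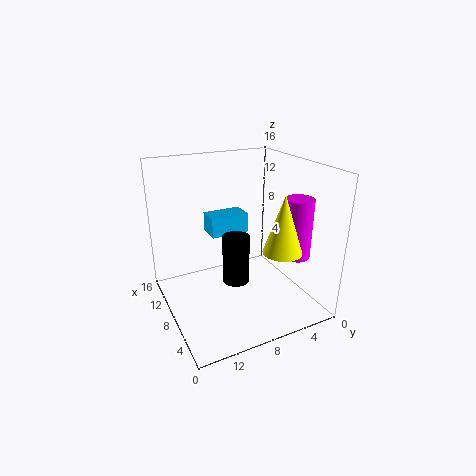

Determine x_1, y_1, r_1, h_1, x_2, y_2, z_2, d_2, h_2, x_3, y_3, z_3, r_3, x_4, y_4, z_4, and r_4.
x_1 = 7.5; y_1 = 8.5; r_1 = 1.5; h_1 = 5.5; x_2 = 13; y_2 = 4; z_2 = 6; d_2 = 5; h_2 = 2.5; x_3 = 3; y_3 = 5.5; z_3 = 8; r_3 = 2; x_4 = 4; y_4 = 3; z_4 = 6.5; r_4 = 1.5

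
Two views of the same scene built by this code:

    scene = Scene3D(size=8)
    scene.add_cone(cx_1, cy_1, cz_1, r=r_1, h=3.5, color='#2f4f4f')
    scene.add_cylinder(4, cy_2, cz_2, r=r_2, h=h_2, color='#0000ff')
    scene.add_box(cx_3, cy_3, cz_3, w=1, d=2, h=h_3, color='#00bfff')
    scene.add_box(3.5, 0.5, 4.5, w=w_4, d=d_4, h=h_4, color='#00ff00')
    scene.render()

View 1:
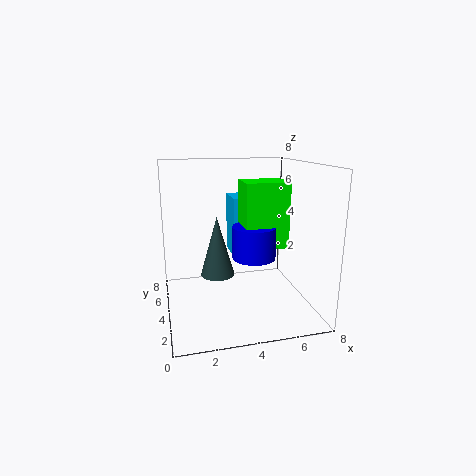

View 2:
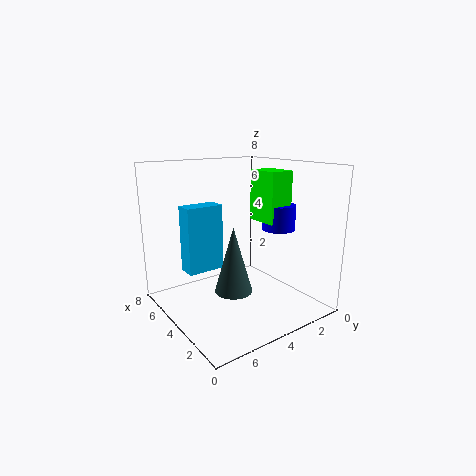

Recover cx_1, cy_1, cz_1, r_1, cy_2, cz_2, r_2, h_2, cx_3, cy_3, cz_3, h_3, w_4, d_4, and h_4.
cx_1 = 3; cy_1 = 5; cz_1 = 1.5; r_1 = 1; cy_2 = 1; cz_2 = 4; r_2 = 1; h_2 = 1.5; cx_3 = 4; cy_3 = 5; cz_3 = 2.5; h_3 = 3.5; w_4 = 2; d_4 = 1.5; h_4 = 3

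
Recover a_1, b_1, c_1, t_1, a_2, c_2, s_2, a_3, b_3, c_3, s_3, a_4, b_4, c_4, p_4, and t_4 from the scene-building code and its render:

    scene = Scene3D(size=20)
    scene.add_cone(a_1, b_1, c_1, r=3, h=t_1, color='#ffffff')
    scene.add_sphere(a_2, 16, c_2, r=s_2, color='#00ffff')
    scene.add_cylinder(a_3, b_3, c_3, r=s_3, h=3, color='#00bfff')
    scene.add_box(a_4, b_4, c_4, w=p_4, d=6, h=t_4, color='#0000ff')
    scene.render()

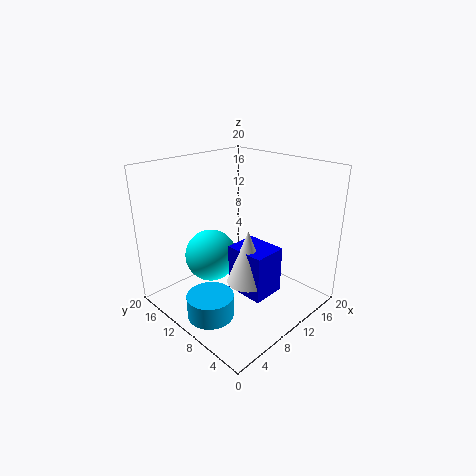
a_1 = 11, b_1 = 9, c_1 = 3, t_1 = 8, a_2 = 10, c_2 = 5, s_2 = 4, a_3 = 3, b_3 = 8, c_3 = 2, s_3 = 3, a_4 = 10, b_4 = 6, c_4 = 1, p_4 = 5, t_4 = 7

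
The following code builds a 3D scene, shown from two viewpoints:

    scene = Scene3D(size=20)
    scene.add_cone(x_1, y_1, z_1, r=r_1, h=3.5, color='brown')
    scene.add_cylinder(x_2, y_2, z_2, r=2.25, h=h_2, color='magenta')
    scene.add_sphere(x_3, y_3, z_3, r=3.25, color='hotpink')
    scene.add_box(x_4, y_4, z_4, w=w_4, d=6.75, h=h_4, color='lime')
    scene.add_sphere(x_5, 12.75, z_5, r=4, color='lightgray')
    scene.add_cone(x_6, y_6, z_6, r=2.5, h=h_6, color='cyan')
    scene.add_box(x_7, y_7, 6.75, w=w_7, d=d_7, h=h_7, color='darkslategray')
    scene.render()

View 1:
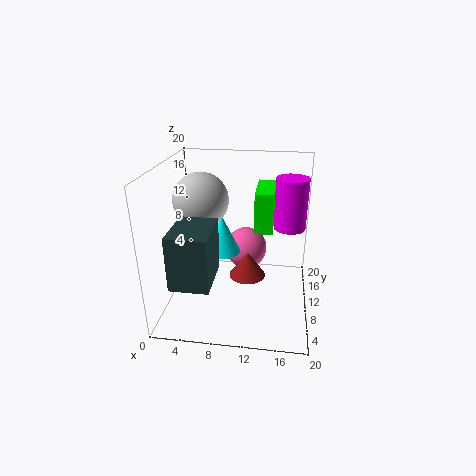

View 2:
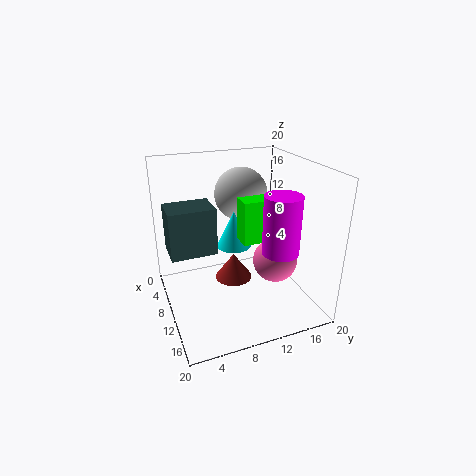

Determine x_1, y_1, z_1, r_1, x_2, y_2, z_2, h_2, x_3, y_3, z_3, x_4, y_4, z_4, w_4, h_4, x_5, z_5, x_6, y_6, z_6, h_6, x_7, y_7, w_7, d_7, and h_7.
x_1 = 11.5; y_1 = 8.75; z_1 = 5; r_1 = 2.5; x_2 = 17; y_2 = 12.75; z_2 = 10.75; h_2 = 7.25; x_3 = 10.5; y_3 = 15.75; z_3 = 5.5; x_4 = 12.25; y_4 = 9; z_4 = 11.25; w_4 = 2.5; h_4 = 5.5; x_5 = 4.25; z_5 = 14.25; x_6 = 7.75; y_6 = 10.25; z_6 = 7.75; h_6 = 5.25; x_7 = 2.75; y_7 = 1; w_7 = 5; d_7 = 6.75; h_7 = 7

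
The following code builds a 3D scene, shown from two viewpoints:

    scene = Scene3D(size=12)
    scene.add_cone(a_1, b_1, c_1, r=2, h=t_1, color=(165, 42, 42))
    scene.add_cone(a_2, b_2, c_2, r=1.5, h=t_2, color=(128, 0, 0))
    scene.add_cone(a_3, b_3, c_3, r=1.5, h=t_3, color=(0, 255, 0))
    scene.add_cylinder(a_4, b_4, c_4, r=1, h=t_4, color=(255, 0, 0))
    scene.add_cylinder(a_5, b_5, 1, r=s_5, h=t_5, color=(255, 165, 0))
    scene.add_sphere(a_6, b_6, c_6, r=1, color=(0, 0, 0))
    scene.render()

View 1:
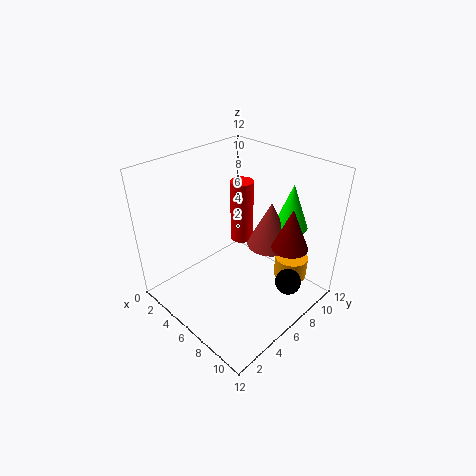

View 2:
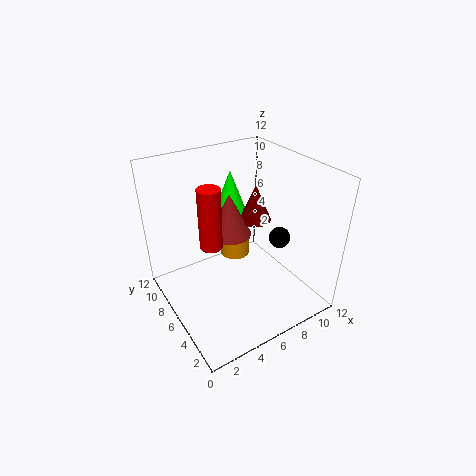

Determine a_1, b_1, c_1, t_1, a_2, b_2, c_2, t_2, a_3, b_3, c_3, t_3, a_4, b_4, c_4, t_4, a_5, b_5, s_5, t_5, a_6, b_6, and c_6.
a_1 = 7; b_1 = 9; c_1 = 4.5; t_1 = 4; a_2 = 9.5; b_2 = 8.5; c_2 = 5.5; t_2 = 3.5; a_3 = 8; b_3 = 10.5; c_3 = 6; t_3 = 4; a_4 = 4.5; b_4 = 8; c_4 = 4.5; t_4 = 5.5; a_5 = 8.5; b_5 = 10.5; s_5 = 1.5; t_5 = 2; a_6 = 11; b_6 = 6.5; c_6 = 4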